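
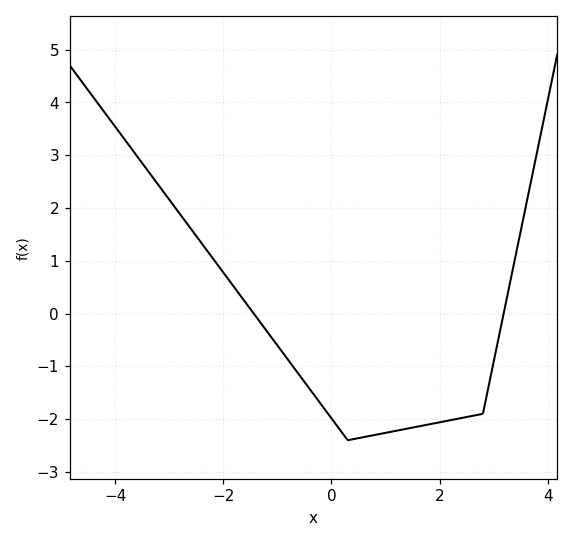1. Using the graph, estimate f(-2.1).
0.9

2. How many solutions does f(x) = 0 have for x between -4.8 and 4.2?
2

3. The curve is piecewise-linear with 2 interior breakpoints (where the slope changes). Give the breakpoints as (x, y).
(0.3, -2.4); (2.8, -1.9)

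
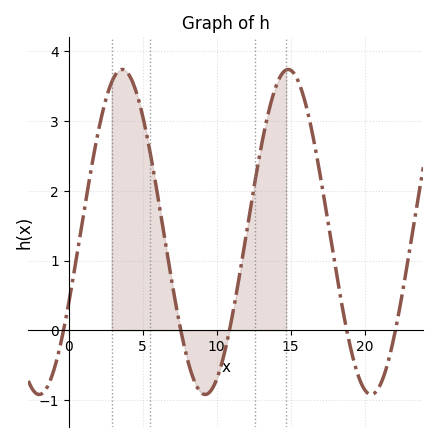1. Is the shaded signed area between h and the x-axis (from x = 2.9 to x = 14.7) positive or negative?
positive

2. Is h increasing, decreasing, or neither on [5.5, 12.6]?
neither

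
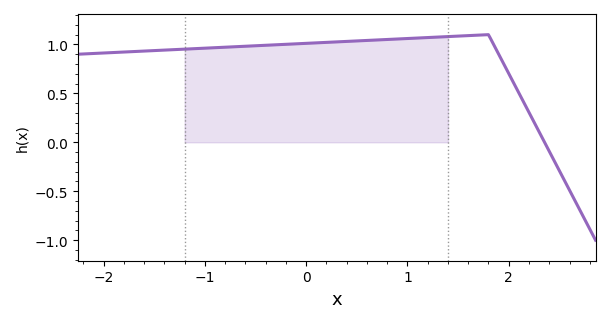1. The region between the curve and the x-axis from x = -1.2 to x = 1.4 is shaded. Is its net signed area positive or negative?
positive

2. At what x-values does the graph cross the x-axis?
2.35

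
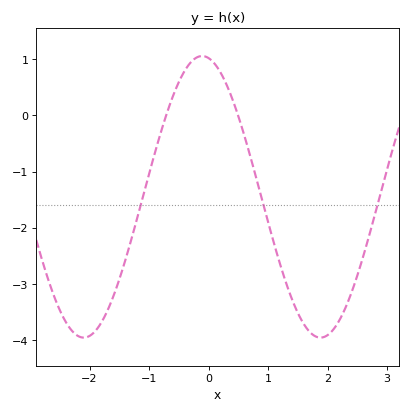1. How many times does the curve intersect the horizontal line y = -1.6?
3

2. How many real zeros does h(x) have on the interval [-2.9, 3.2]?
2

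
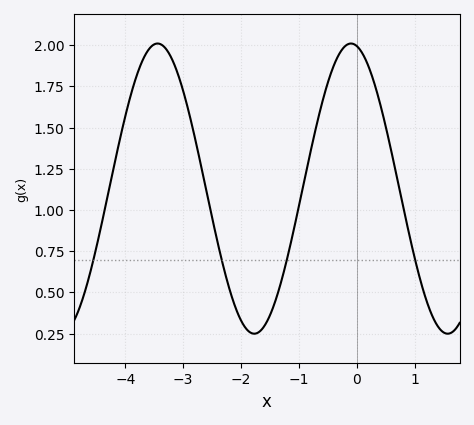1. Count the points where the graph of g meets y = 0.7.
4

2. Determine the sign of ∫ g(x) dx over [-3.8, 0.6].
positive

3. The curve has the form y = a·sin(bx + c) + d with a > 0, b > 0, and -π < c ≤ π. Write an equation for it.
y = 0.88sin(1.88x + 1.76) + 1.13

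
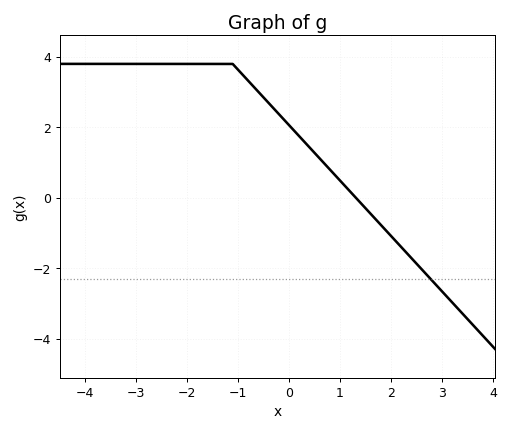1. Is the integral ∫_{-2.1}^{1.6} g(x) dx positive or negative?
positive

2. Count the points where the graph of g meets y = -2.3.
1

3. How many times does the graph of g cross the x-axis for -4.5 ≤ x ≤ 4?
1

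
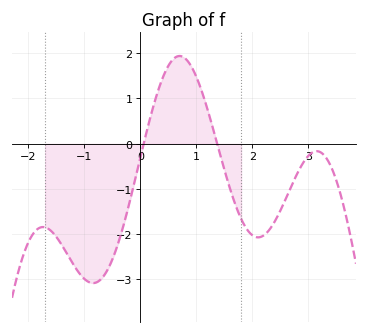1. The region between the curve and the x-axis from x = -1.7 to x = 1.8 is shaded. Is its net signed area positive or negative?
negative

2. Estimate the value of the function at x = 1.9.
-1.89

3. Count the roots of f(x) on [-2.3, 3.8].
2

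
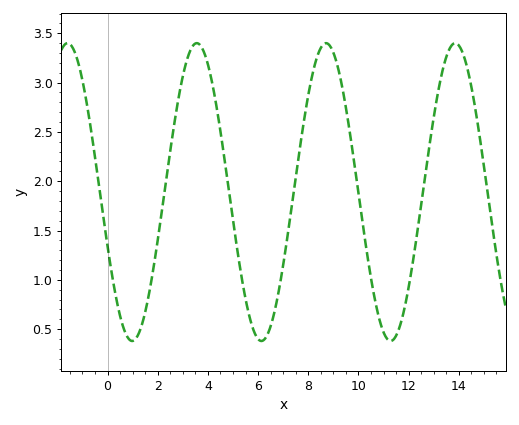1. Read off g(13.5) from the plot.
3.26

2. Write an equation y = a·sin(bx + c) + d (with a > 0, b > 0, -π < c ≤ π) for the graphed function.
y = 1.51sin(1.22x - 2.77) + 1.89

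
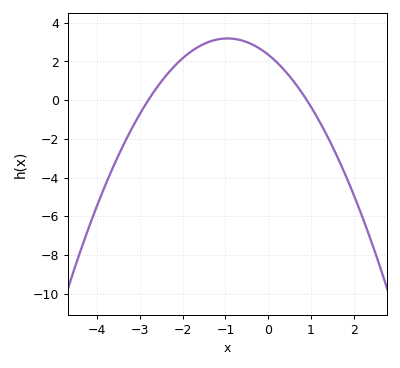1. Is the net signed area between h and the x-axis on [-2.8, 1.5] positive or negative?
positive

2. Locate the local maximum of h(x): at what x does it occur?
-0.95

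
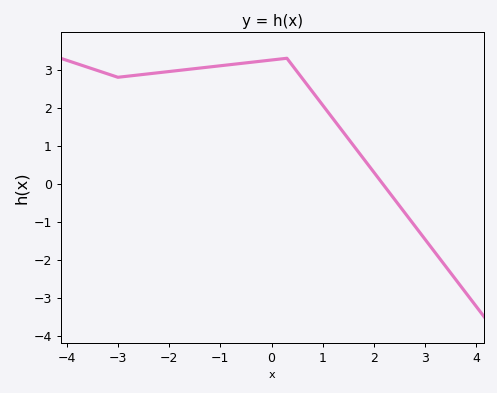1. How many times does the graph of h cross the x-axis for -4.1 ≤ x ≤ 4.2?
1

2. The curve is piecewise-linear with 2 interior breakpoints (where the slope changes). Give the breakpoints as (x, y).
(-3, 2.8); (0.3, 3.3)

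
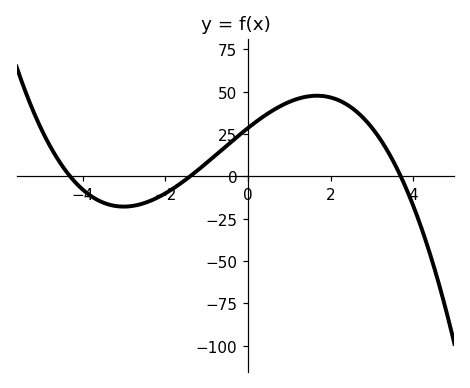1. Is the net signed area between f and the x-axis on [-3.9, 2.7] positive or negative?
positive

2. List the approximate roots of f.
-4.3, -1.4, 3.7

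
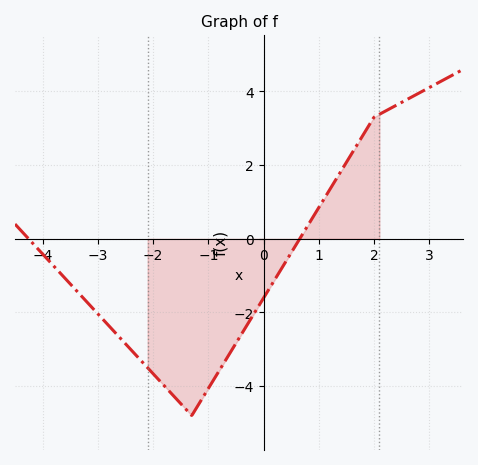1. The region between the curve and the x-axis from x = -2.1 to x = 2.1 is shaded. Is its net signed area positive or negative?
negative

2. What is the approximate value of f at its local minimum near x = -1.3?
-4.8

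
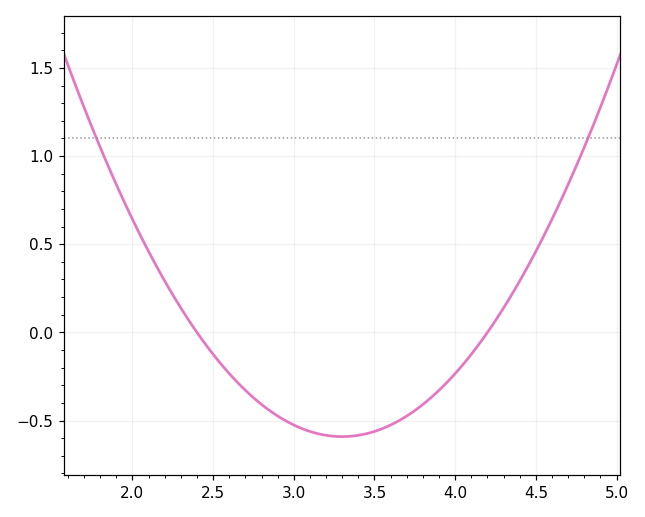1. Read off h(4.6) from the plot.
0.65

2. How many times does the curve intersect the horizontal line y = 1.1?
2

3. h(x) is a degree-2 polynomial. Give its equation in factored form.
y = 0.73(x - 2.4)(x - 4.2)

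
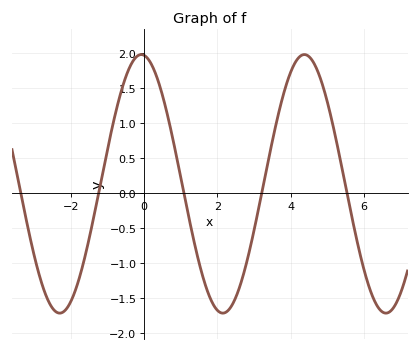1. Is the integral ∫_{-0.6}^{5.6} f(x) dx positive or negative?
positive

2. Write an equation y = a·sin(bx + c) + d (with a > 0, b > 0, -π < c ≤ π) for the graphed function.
y = 1.85sin(1.4x + 1.7) + 0.13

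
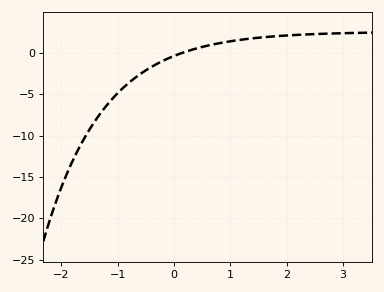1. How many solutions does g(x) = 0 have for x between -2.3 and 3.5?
1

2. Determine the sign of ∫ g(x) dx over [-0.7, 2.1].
positive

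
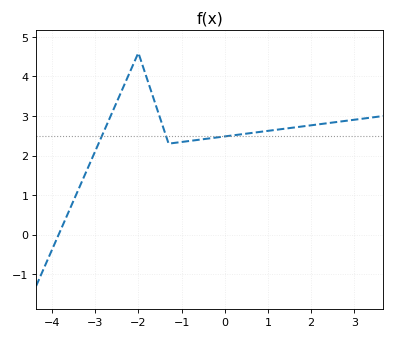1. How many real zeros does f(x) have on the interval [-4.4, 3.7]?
1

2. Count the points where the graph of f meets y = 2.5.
3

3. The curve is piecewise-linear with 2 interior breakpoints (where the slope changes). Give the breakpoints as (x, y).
(-2, 4.6); (-1.3, 2.3)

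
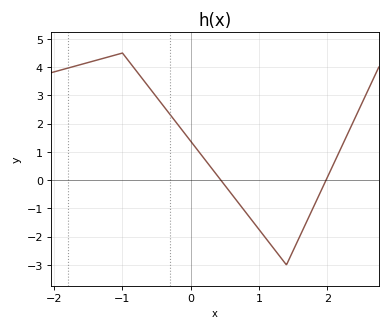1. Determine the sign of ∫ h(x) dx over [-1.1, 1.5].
positive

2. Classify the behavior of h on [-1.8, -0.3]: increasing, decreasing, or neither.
neither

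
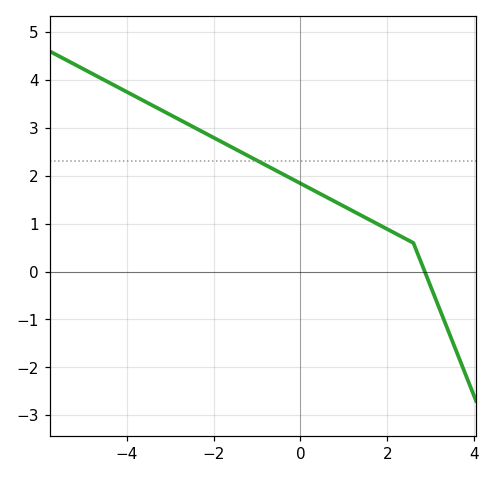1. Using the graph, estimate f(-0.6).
2.1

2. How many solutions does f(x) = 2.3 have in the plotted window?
1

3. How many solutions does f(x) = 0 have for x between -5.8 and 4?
1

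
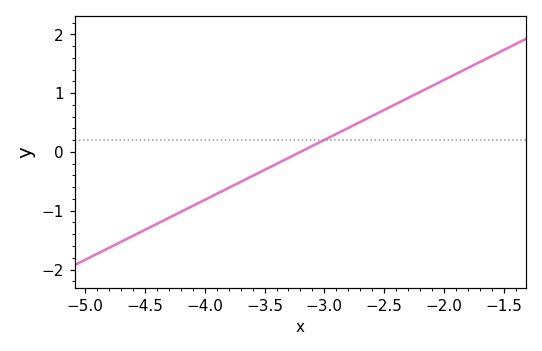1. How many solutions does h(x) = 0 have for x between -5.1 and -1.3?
1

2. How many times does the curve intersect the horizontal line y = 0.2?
1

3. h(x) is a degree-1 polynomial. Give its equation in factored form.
y = 1.02(x + 3.2)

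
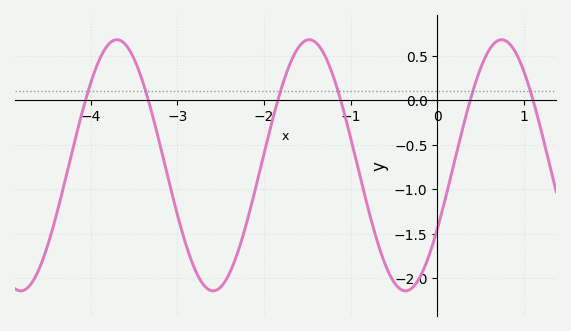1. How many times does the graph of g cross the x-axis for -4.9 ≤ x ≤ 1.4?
6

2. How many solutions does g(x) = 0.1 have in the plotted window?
6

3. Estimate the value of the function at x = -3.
-1.29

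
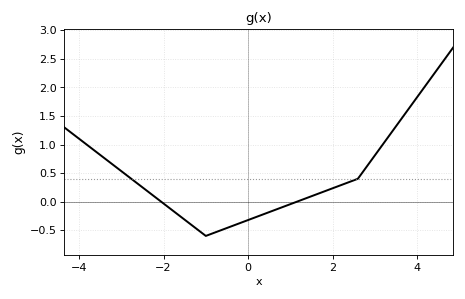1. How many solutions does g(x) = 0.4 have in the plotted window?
2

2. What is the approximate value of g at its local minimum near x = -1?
-0.6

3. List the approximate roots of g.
-2.06, 1.16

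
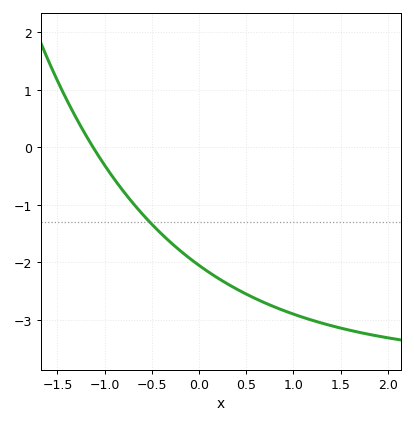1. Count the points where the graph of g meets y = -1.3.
1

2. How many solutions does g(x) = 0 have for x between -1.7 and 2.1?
1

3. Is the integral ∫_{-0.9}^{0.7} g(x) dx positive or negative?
negative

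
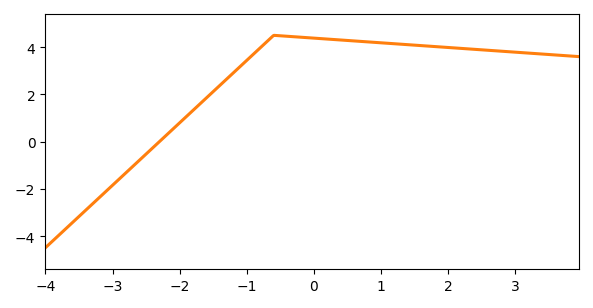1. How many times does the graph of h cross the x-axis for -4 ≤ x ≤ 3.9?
1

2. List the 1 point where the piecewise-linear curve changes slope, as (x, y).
(-0.6, 4.5)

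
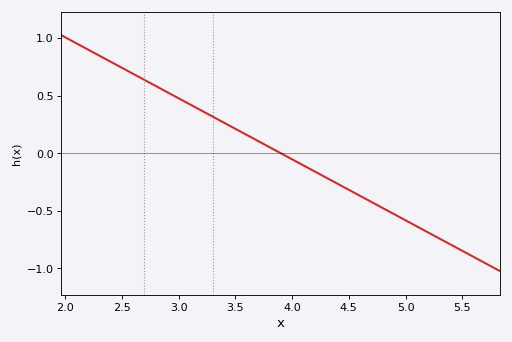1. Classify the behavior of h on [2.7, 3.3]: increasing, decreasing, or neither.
decreasing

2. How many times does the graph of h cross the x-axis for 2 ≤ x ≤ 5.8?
1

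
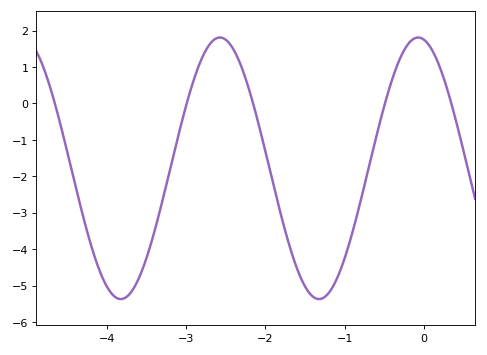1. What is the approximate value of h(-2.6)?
1.8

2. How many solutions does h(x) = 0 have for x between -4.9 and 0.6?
5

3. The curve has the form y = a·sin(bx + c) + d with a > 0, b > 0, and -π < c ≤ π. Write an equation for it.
y = 3.59sin(2.5x + 1.8) - 1.78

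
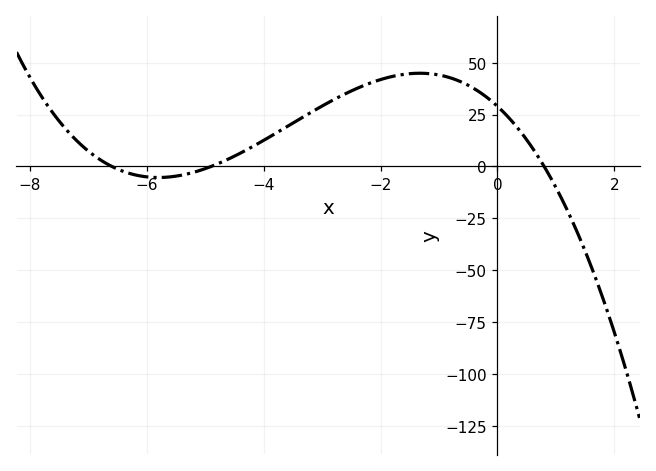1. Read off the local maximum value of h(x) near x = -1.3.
44.9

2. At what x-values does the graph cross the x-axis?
-6.6, -4.9, 0.8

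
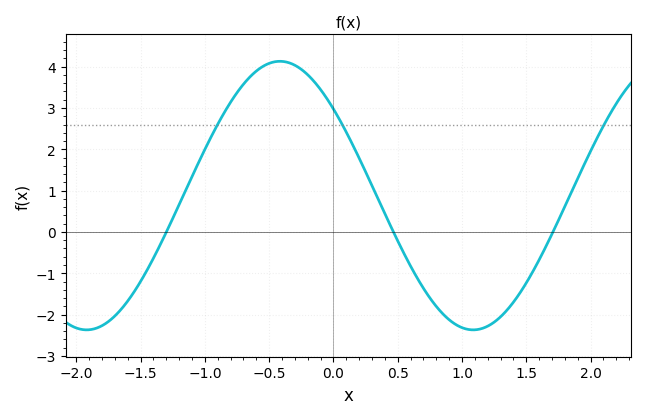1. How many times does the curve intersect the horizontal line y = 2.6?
3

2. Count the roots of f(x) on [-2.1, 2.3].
3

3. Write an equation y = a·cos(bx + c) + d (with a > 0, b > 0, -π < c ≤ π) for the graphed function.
y = 3.25cos(2.09x + 0.87) + 0.88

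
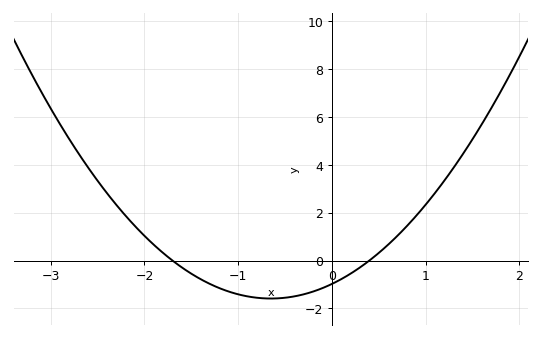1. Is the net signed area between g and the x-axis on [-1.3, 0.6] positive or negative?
negative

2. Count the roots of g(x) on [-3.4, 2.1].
2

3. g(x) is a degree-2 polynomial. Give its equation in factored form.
y = 1.44(x + 1.7)(x - 0.4)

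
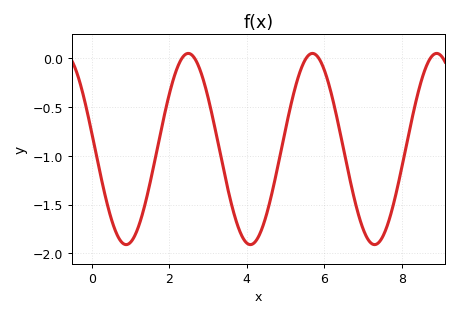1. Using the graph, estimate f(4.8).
-1.1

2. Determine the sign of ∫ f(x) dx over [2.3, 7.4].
negative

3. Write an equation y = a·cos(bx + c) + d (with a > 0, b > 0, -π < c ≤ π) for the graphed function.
y = 0.98cos(2x + 1.4) - 0.93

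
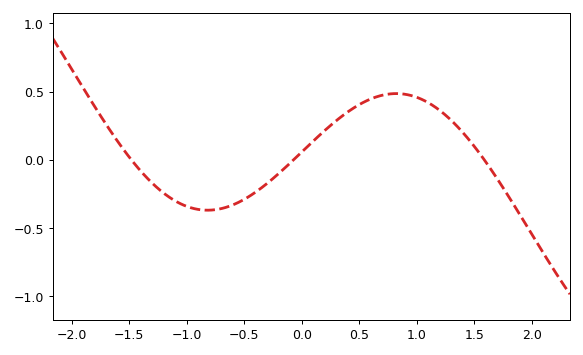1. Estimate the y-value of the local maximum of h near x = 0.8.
0.5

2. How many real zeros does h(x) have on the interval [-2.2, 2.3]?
3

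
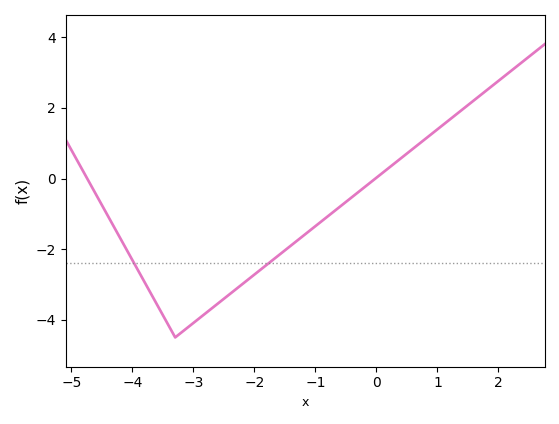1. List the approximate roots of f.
-4.8, 0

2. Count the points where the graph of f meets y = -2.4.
2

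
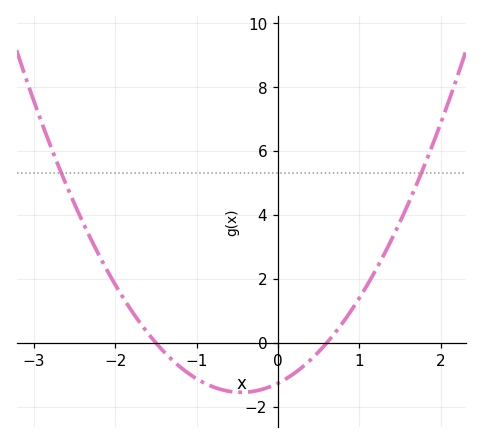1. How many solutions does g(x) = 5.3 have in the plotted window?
2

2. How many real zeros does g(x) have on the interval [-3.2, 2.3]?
2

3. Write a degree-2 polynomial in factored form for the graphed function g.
y = 1.4(x + 1.5)(x - 0.6)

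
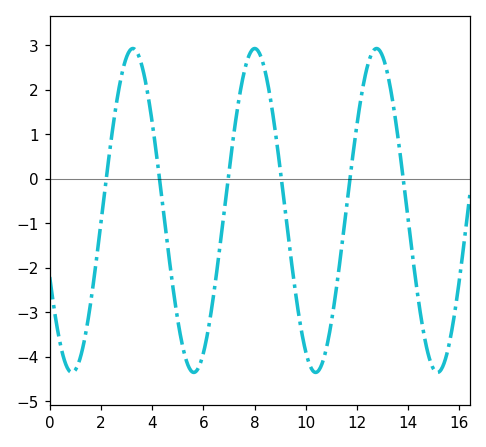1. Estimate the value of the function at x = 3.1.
2.86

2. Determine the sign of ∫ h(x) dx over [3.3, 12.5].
negative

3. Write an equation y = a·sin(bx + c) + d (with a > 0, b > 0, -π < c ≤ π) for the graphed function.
y = 3.64sin(1.32x - 2.71) - 0.71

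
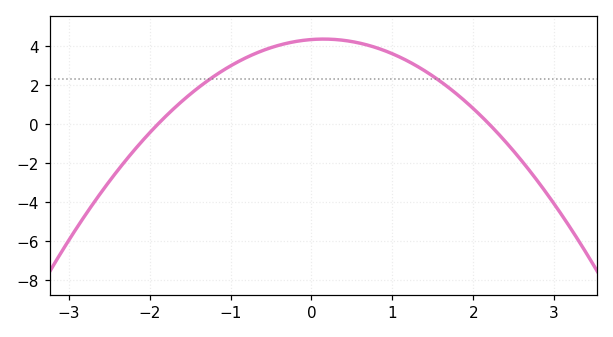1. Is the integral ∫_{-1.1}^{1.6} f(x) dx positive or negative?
positive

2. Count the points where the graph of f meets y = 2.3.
2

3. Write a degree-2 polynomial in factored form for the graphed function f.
y = -1.04(x + 1.9)(x - 2.2)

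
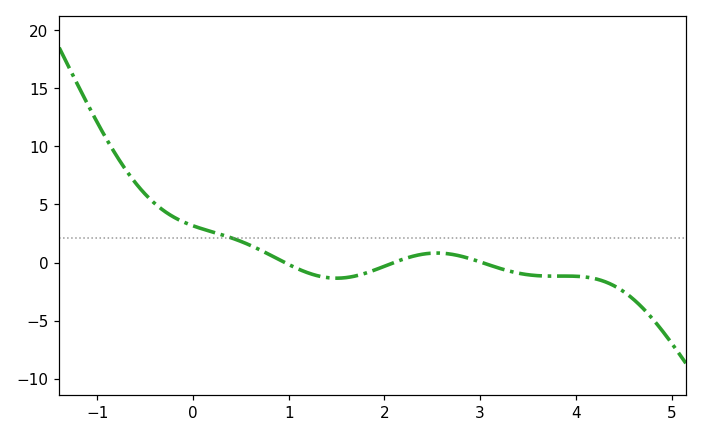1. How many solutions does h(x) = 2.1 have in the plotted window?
1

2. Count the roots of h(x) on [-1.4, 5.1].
3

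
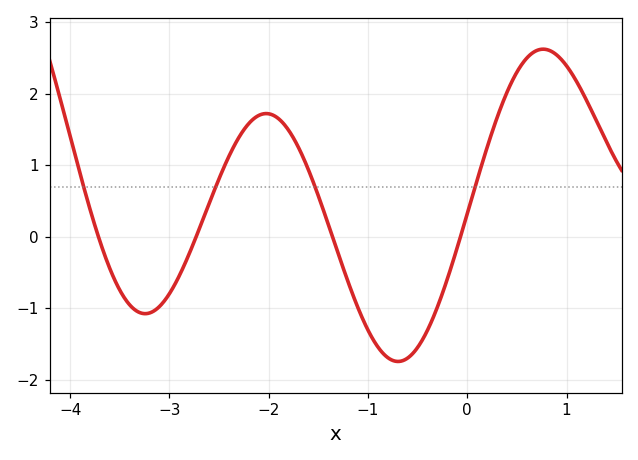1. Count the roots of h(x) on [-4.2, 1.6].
4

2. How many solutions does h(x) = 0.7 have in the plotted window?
4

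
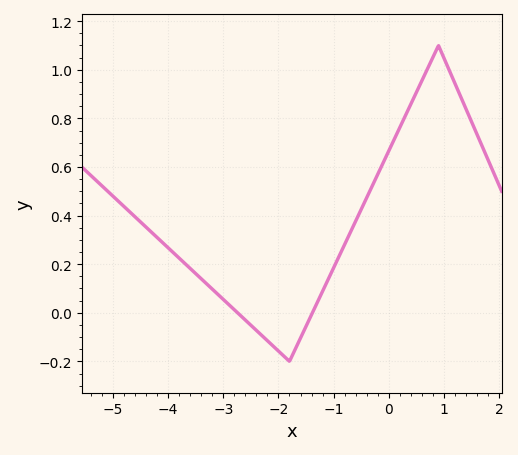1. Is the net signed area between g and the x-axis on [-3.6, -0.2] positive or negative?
positive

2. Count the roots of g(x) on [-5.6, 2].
2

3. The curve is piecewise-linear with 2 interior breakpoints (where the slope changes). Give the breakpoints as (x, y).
(-1.8, -0.2); (0.9, 1.1)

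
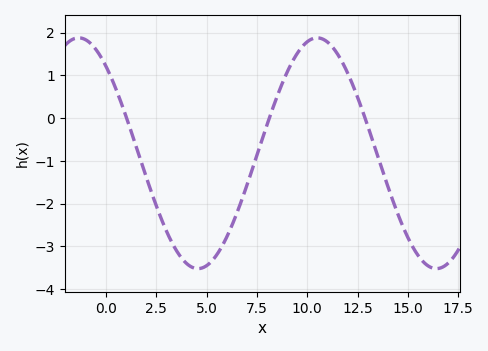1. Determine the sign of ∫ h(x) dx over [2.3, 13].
negative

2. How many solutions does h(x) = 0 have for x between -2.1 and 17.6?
3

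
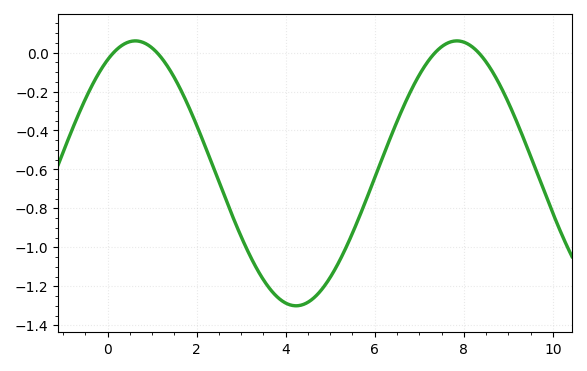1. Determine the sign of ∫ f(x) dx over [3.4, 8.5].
negative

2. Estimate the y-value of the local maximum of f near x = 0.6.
0.06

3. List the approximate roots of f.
0.2, 1.2, 7.4, 8.4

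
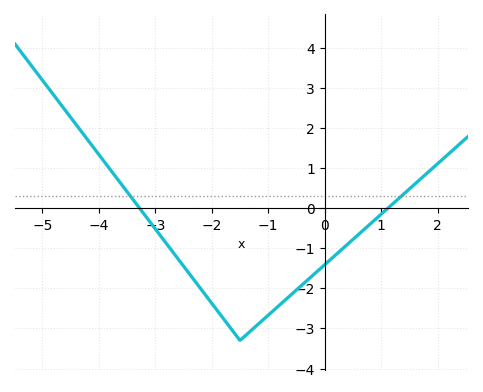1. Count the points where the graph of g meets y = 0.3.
2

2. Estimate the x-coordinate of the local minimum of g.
-1.5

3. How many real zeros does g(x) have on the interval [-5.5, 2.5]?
2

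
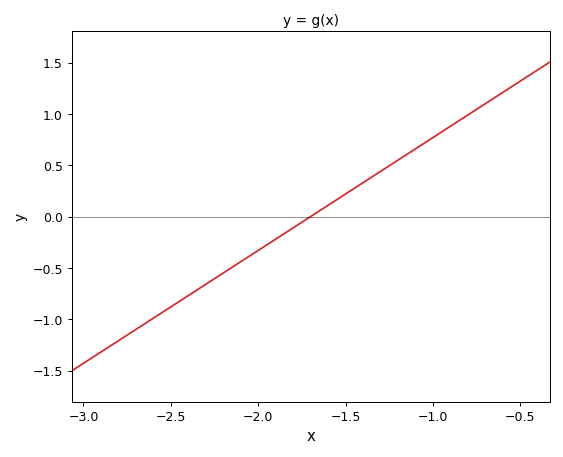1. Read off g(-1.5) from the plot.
0.2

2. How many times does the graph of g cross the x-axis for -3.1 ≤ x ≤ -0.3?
1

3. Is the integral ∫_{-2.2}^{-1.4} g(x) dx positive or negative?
negative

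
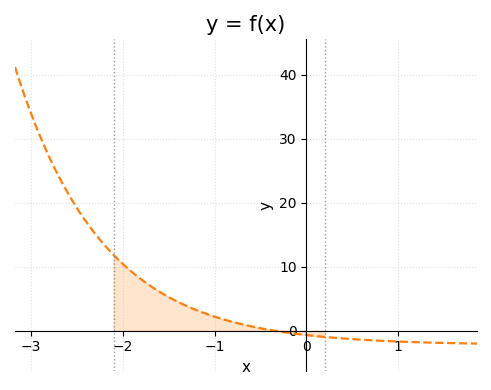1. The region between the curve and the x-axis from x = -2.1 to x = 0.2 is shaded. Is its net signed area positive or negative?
positive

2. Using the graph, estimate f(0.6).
-1.4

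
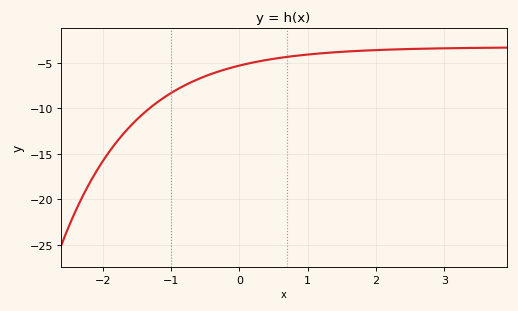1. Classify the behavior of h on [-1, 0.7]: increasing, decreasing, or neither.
increasing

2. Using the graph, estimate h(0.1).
-5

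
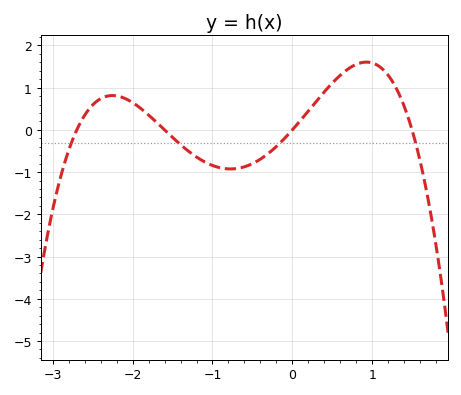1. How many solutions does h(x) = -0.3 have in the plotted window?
4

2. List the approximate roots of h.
-2.7, -1.6, 0, 1.5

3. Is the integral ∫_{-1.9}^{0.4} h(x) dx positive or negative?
negative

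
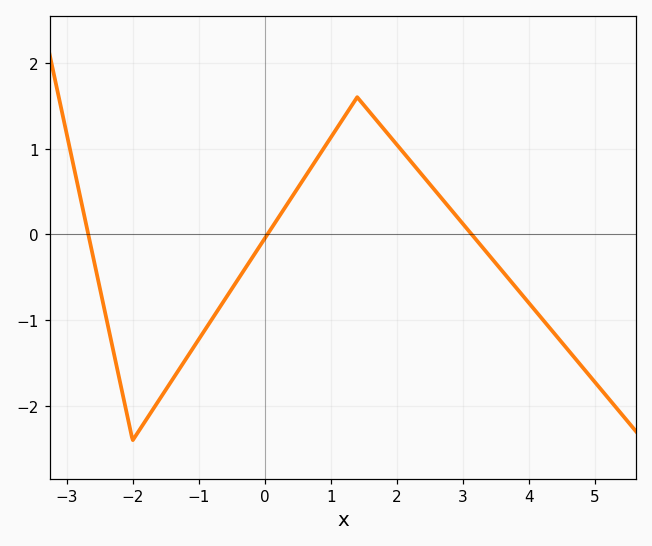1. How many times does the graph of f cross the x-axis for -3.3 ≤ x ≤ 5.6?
3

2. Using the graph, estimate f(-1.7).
-2.05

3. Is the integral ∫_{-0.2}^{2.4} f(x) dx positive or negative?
positive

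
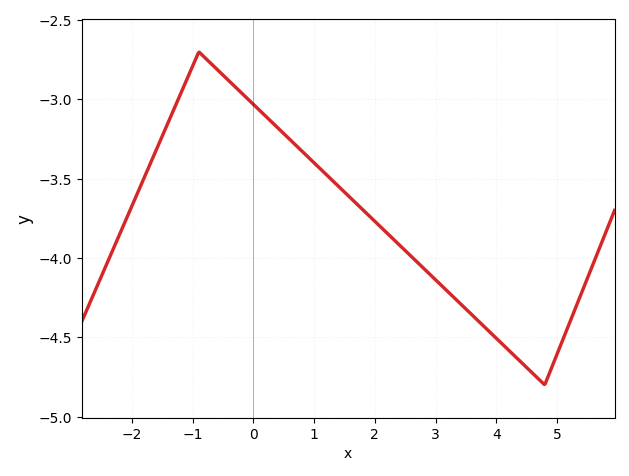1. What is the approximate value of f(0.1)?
-3.05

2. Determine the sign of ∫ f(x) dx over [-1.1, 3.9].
negative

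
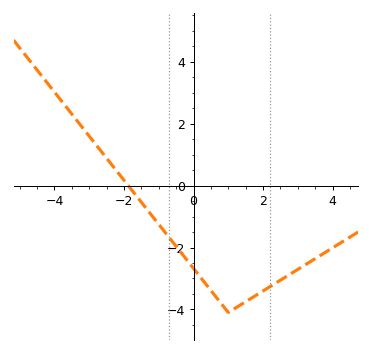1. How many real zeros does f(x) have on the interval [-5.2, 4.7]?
1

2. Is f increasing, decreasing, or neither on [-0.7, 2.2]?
neither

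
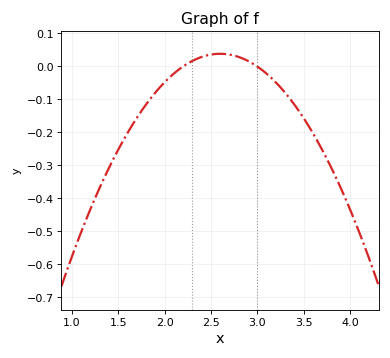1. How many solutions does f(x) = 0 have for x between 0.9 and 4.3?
2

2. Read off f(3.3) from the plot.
-0.079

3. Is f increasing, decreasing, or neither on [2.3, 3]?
neither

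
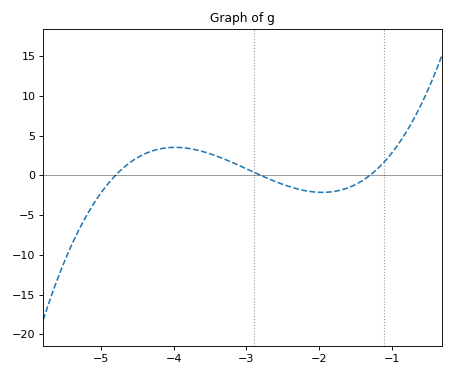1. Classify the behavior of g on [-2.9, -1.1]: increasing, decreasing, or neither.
neither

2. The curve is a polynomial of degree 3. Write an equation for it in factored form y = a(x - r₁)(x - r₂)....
y = 1.36(x + 4.8)(x + 2.8)(x + 1.3)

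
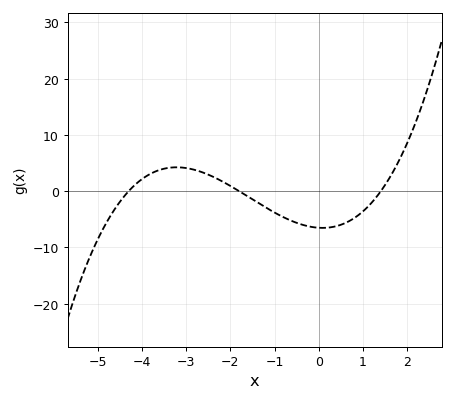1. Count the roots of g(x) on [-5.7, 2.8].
3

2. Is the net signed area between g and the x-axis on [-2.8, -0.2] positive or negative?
negative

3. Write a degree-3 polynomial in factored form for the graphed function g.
y = 0.6(x + 4.3)(x + 1.8)(x - 1.4)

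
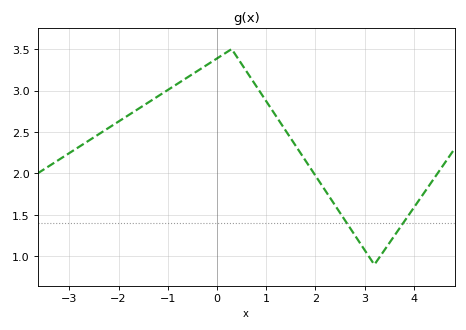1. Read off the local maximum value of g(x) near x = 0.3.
3.5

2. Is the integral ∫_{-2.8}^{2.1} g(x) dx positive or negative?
positive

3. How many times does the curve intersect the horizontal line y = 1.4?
2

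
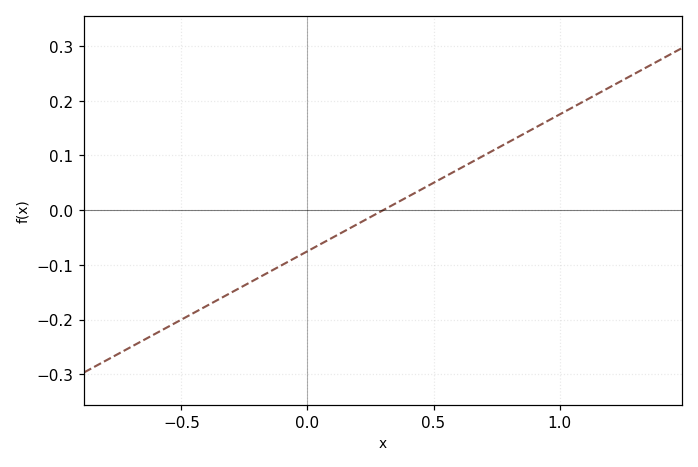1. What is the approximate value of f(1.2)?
0.22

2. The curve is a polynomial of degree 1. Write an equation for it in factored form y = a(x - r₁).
y = 0.25(x - 0.3)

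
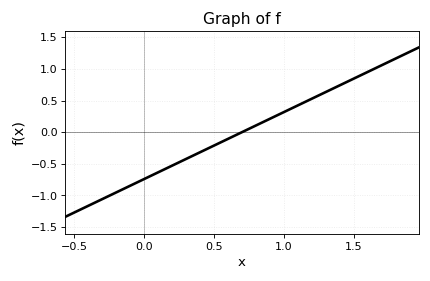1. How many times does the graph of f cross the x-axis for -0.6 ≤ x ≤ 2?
1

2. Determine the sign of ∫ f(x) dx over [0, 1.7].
positive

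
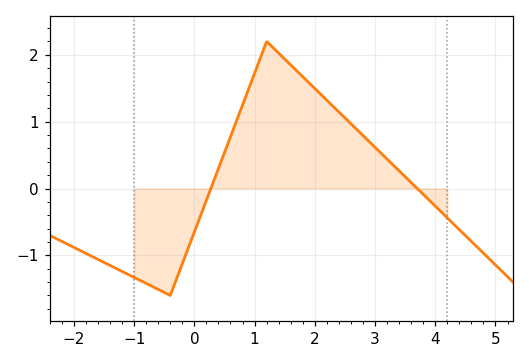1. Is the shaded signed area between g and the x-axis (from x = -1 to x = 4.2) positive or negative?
positive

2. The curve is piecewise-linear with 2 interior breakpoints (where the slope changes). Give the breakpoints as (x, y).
(-0.4, -1.6); (1.2, 2.2)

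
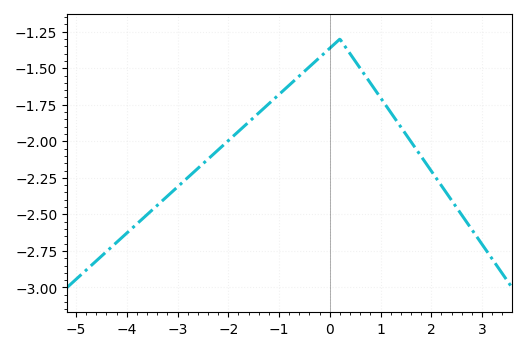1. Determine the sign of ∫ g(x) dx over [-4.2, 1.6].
negative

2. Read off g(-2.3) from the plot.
-2.09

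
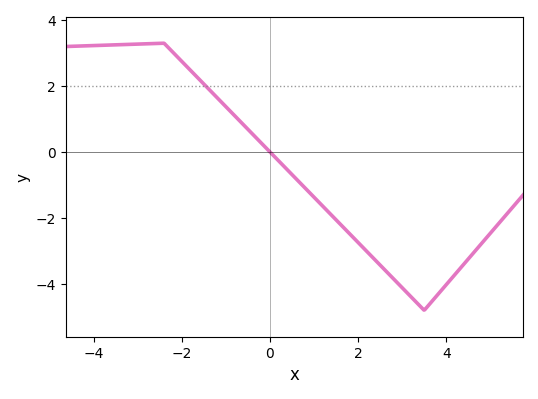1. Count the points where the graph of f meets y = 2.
1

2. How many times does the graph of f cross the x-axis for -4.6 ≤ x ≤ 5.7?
1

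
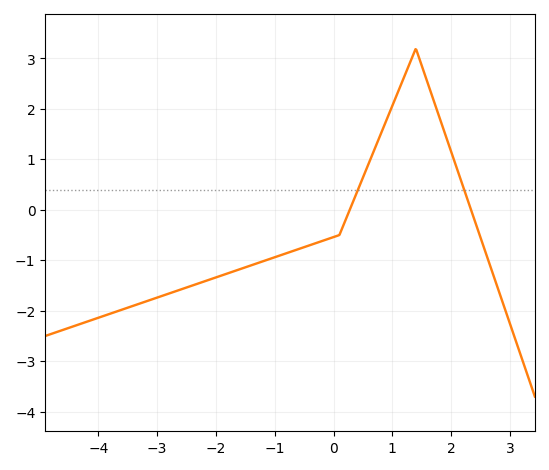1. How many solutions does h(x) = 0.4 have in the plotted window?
2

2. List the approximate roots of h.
0.276, 2.34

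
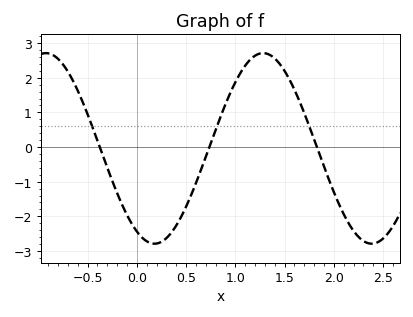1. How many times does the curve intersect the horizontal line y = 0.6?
3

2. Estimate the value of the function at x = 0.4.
-2.3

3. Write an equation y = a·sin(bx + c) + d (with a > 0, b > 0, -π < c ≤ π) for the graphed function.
y = 2.75sin(2.9x - 2.1) - 0.04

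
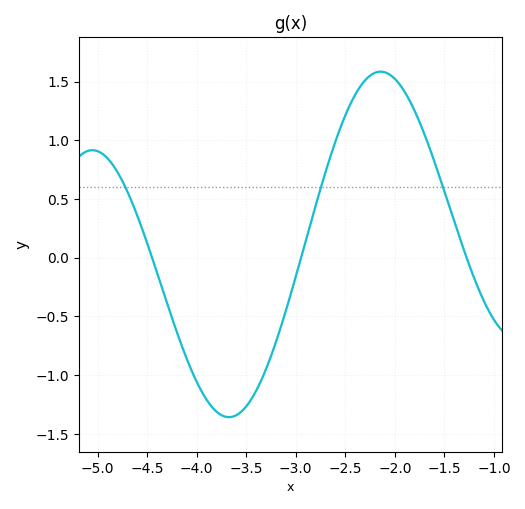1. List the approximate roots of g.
-4.4, -2.9, -1.3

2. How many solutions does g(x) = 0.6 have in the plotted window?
3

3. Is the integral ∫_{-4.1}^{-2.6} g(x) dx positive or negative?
negative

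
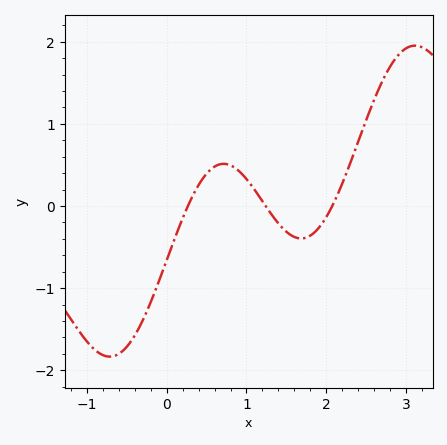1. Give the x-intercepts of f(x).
0.3, 1.2, 2.1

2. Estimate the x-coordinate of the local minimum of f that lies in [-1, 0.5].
-0.7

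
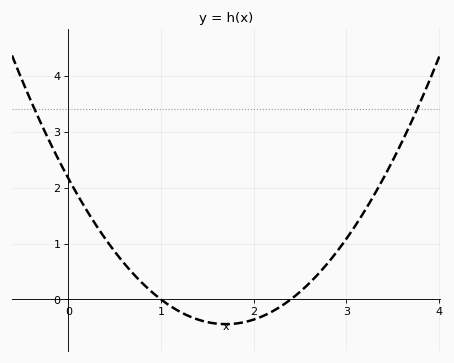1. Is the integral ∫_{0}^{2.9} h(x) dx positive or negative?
positive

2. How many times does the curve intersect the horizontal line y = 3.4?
2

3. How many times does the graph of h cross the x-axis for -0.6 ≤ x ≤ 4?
2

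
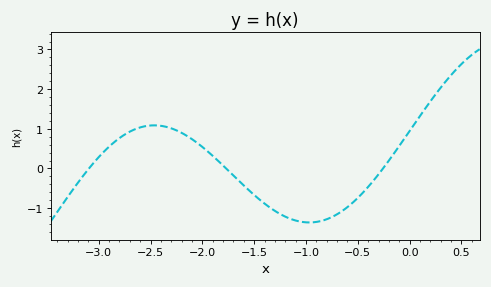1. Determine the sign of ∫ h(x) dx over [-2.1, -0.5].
negative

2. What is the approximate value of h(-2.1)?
0.738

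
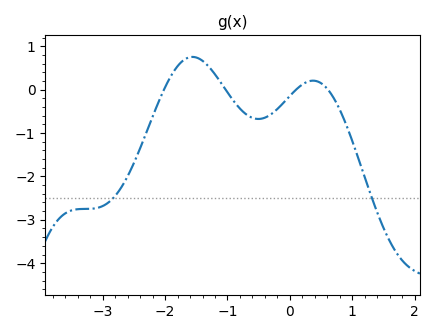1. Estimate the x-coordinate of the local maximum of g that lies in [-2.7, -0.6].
-1.6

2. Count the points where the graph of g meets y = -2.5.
2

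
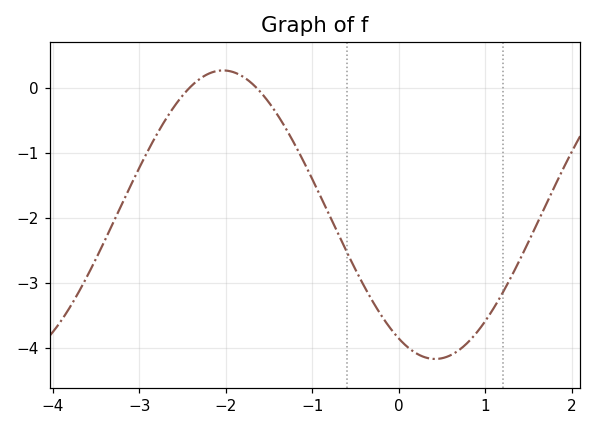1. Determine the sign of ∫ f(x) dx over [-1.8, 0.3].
negative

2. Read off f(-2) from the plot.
0.3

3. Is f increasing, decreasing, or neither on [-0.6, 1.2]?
neither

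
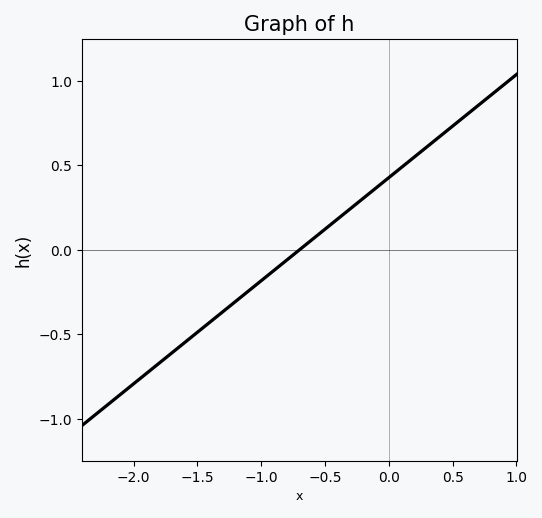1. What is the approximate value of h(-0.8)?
-0.061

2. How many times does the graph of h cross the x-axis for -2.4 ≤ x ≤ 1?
1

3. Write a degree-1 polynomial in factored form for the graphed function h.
y = 0.61(x + 0.7)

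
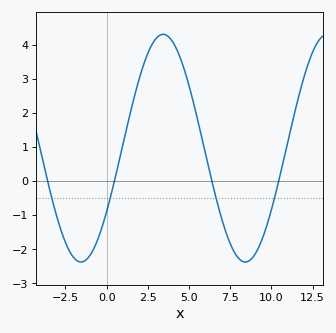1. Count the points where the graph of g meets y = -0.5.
4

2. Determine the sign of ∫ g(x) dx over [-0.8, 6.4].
positive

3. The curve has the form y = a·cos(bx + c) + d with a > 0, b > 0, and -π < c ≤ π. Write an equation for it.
y = 3.34cos(0.63x - 2.16) + 0.96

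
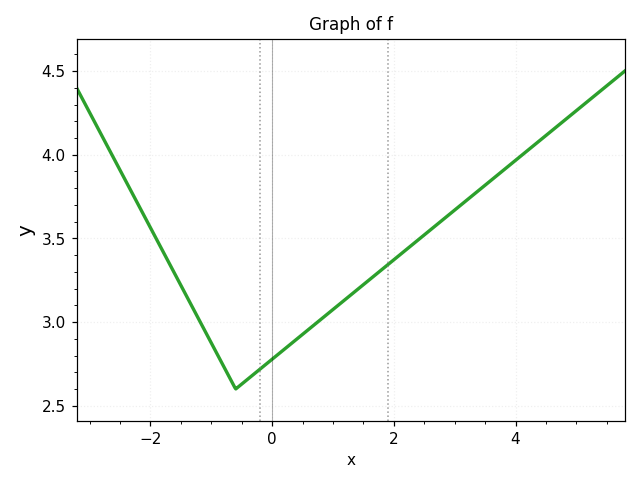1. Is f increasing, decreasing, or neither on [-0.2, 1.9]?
increasing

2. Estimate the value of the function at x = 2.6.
3.55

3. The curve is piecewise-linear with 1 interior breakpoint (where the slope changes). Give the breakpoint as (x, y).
(-0.6, 2.6)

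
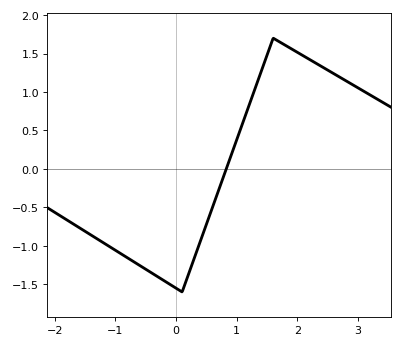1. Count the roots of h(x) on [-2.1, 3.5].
1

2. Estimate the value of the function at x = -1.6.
-0.762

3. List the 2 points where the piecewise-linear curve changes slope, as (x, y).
(0.1, -1.6); (1.6, 1.7)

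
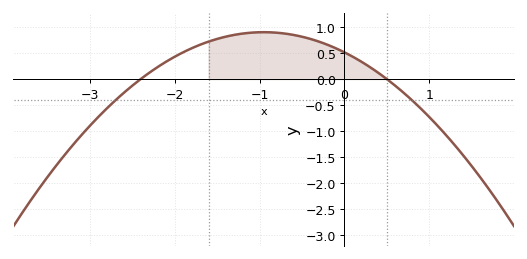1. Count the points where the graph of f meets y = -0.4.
2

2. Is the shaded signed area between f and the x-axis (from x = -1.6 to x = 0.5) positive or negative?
positive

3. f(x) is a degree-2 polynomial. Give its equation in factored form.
y = -0.43(x + 2.4)(x - 0.5)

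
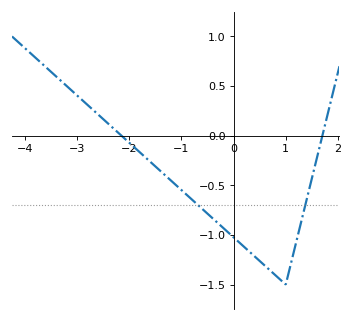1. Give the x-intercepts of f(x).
-2.1, 1.7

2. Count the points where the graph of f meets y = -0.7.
2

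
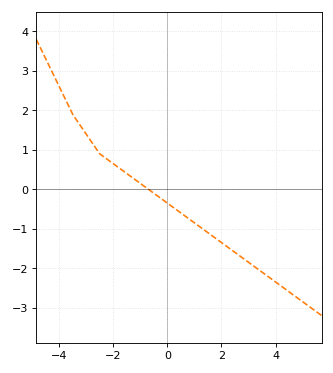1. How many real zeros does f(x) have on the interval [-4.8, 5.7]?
1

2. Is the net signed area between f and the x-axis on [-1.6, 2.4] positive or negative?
negative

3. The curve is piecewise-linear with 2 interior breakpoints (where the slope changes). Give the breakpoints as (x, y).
(-3.5, 1.9); (-2.5, 0.9)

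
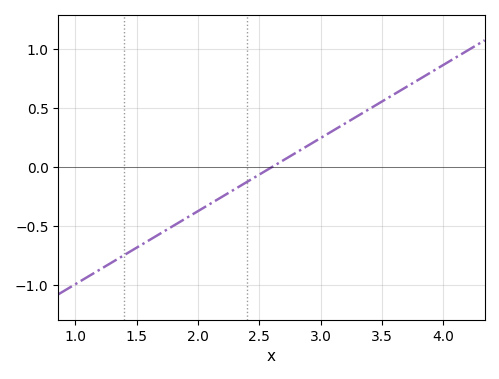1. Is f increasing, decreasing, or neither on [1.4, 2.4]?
increasing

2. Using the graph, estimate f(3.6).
0.6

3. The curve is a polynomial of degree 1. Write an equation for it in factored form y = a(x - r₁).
y = 0.62(x - 2.6)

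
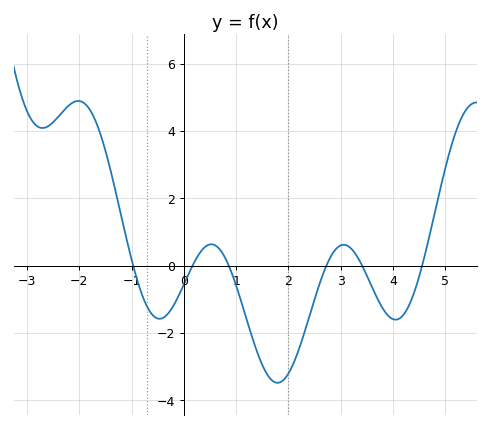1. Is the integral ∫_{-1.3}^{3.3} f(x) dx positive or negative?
negative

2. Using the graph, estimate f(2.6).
-0.527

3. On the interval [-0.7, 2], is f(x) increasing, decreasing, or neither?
neither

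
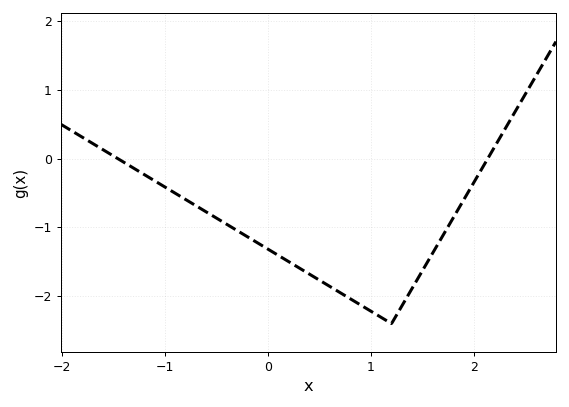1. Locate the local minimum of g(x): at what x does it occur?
1.2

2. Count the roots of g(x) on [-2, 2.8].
2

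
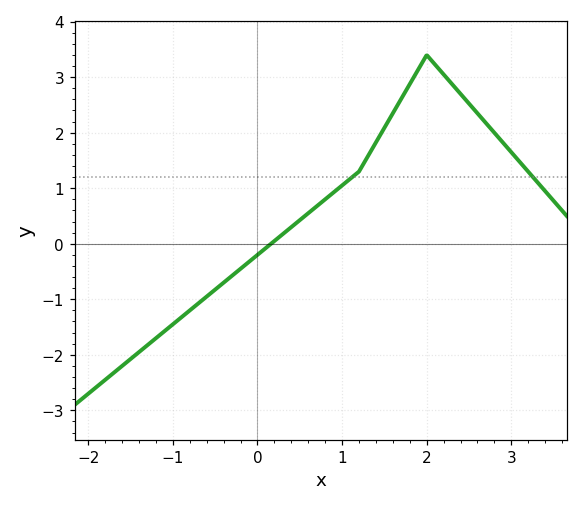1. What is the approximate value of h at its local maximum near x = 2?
3.4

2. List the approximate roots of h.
0.16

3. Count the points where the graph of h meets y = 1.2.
2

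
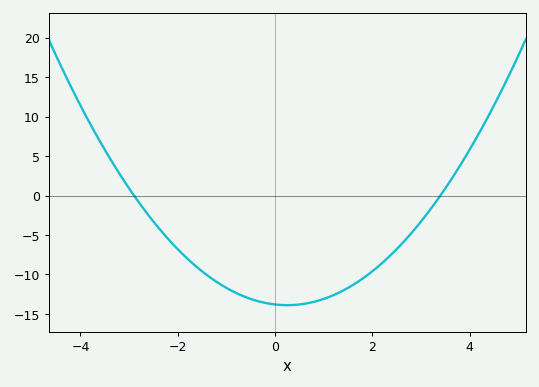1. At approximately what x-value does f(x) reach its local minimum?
0.2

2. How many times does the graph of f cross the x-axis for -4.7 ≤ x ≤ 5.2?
2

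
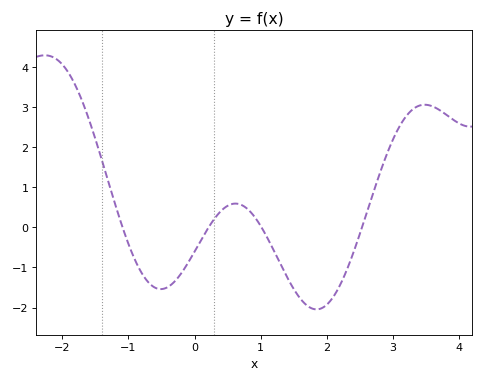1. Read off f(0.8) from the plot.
0.5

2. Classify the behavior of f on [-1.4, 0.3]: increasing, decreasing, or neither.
neither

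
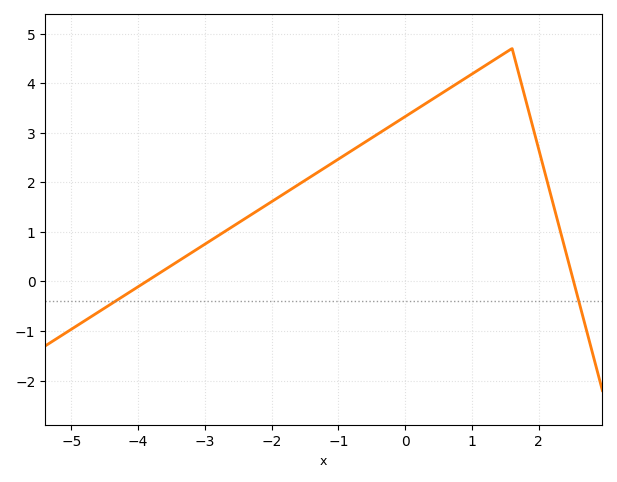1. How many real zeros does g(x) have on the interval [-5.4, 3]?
2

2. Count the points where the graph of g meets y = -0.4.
2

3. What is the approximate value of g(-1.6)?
2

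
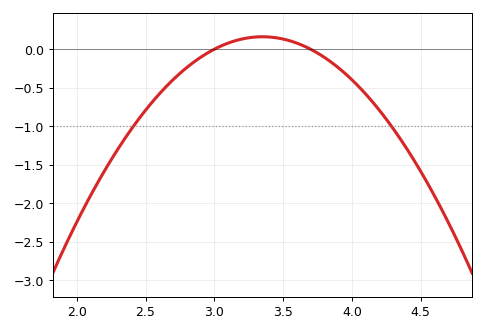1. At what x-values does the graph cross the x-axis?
3, 3.7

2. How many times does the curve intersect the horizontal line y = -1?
2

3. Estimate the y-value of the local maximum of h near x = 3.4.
0.15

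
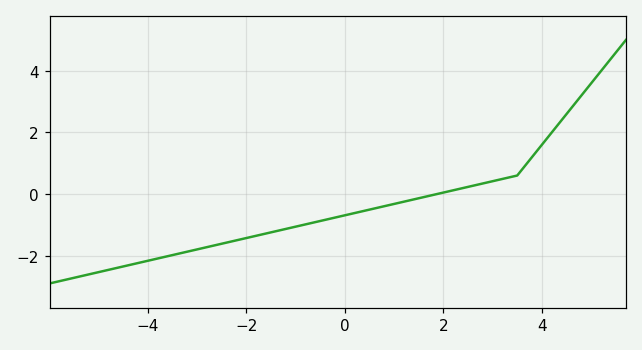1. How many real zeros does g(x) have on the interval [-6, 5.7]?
1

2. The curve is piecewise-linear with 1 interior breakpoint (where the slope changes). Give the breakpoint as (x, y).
(3.5, 0.6)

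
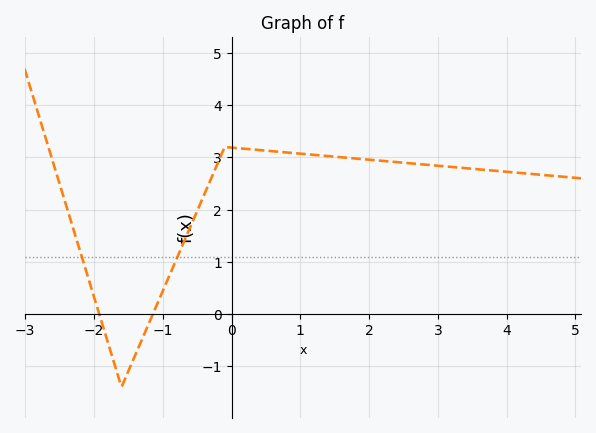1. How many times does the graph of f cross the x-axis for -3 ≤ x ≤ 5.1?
2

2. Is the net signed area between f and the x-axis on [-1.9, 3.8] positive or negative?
positive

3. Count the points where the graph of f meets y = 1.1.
2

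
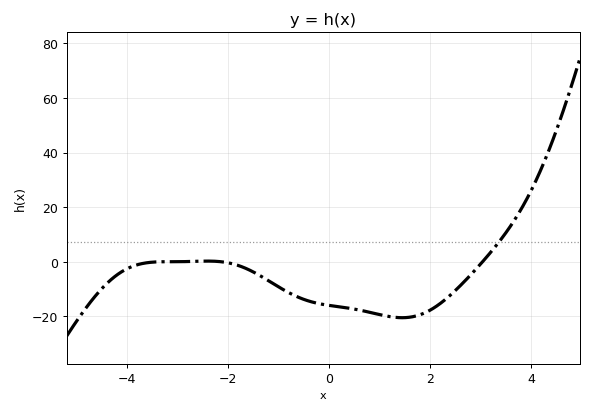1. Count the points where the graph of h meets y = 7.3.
1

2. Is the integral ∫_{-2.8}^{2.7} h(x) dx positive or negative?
negative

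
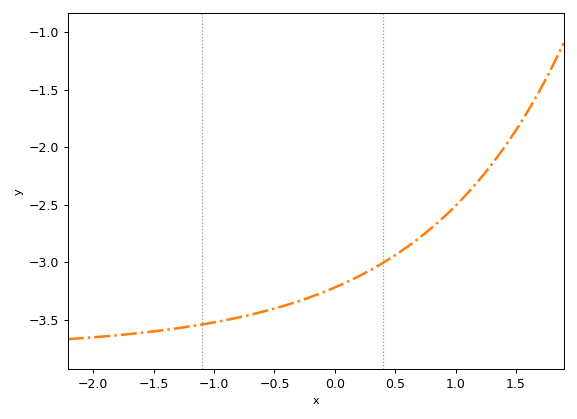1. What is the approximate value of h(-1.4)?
-3.59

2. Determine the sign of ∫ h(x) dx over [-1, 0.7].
negative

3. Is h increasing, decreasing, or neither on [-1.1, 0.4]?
increasing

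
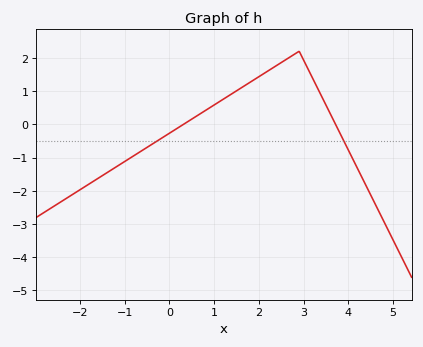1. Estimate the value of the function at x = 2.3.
1.69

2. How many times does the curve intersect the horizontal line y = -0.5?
2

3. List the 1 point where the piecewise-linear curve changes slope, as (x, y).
(2.9, 2.2)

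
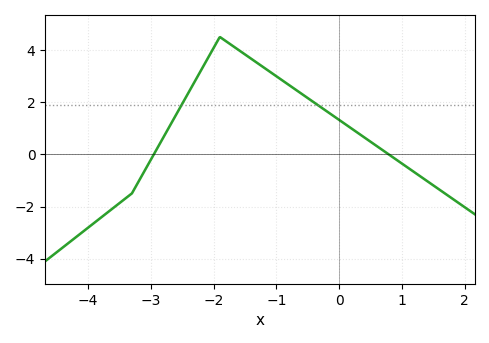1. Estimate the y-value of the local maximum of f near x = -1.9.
4.5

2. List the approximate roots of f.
-2.95, 0.788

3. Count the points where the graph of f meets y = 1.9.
2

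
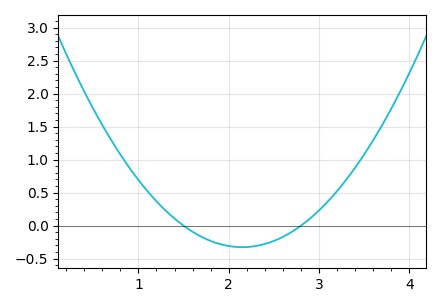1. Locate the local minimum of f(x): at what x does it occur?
2.15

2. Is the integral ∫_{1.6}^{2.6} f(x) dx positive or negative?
negative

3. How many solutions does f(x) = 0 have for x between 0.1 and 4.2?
2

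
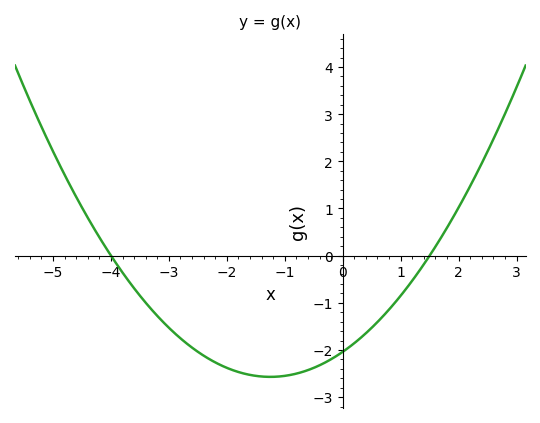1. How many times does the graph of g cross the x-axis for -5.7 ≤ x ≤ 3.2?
2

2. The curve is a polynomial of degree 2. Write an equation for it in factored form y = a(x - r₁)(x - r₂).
y = 0.34(x + 4)(x - 1.5)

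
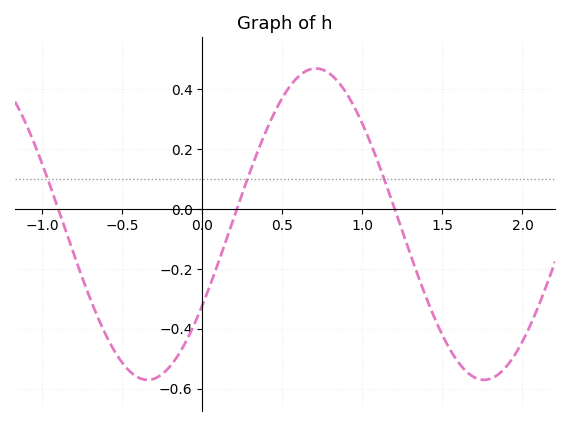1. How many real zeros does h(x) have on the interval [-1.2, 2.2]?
3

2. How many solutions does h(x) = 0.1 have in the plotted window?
3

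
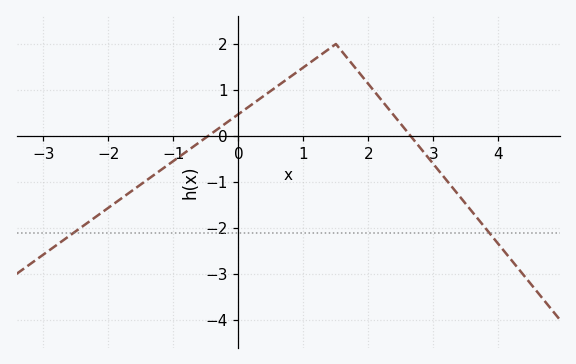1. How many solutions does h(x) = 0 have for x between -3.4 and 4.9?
2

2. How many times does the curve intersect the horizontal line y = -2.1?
2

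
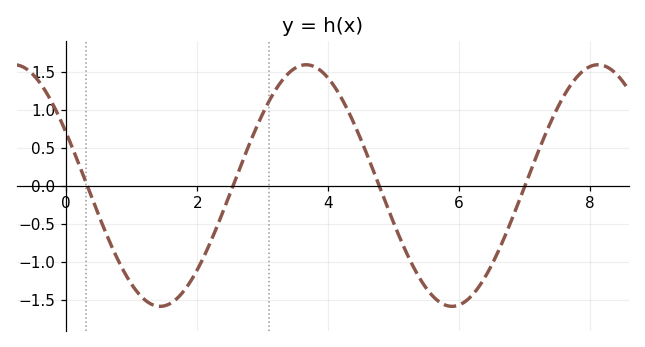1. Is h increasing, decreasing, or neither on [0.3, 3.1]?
neither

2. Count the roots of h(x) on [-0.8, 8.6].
4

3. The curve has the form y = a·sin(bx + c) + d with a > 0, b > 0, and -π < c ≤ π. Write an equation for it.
y = 1.59sin(1.4x + 2.7) + 0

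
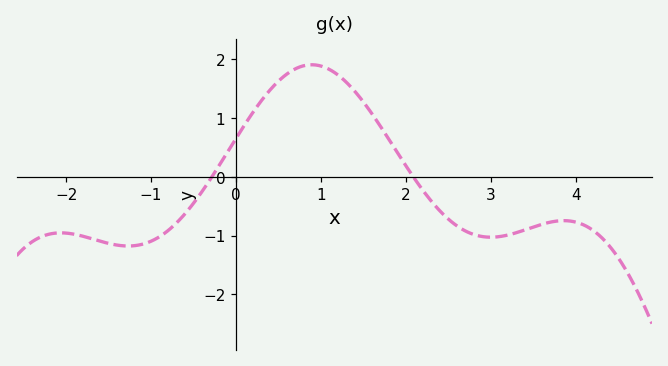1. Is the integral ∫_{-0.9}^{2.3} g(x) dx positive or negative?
positive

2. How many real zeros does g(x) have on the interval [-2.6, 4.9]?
2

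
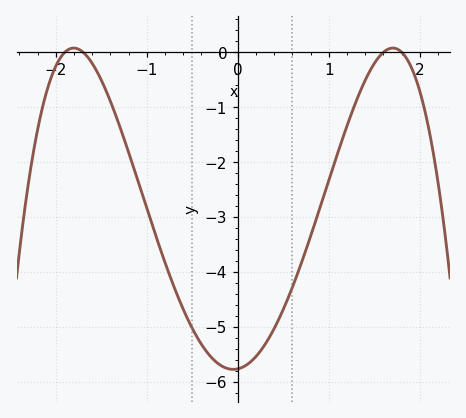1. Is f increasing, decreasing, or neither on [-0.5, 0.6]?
neither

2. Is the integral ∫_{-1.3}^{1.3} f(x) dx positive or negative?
negative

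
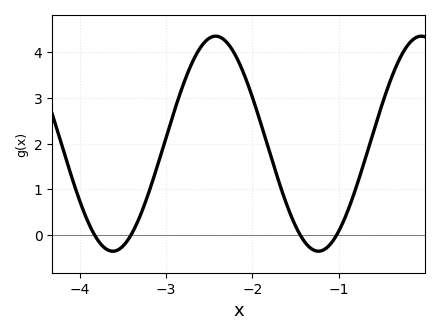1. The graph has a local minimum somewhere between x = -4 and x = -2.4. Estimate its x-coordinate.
-3.61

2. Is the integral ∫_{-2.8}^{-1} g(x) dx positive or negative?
positive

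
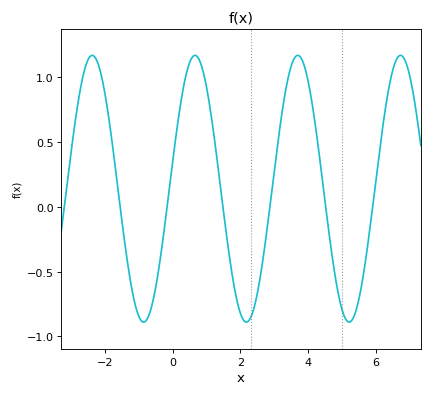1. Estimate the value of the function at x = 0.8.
1.15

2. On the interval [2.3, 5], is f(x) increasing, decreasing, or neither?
neither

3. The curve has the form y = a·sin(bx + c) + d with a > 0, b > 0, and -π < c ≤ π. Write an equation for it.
y = 1.03sin(2.1x + 0.21) + 0.14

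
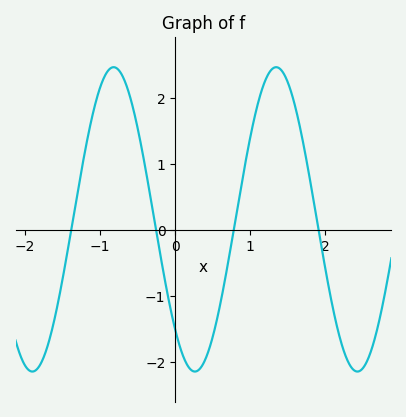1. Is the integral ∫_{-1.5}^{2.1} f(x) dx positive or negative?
positive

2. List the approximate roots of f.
-1.4, -0.3, 0.8, 1.9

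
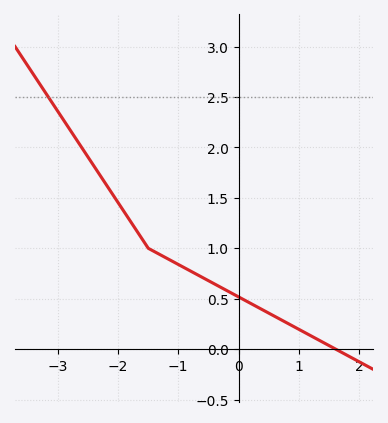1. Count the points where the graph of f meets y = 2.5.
1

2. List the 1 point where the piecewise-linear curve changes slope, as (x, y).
(-1.5, 1)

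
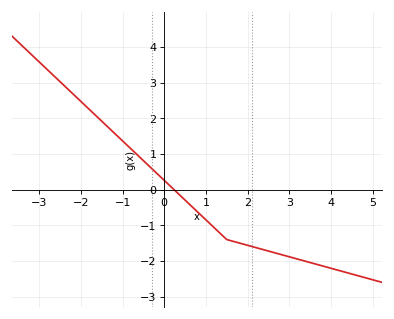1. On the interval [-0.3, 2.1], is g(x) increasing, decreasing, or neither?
decreasing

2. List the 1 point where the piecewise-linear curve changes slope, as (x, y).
(1.5, -1.4)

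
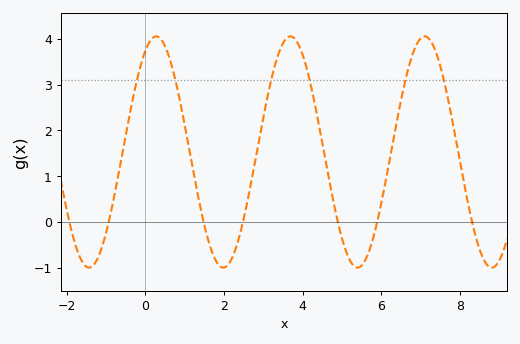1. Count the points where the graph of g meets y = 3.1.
6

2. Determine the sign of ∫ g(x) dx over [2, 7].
positive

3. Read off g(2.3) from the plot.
-0.6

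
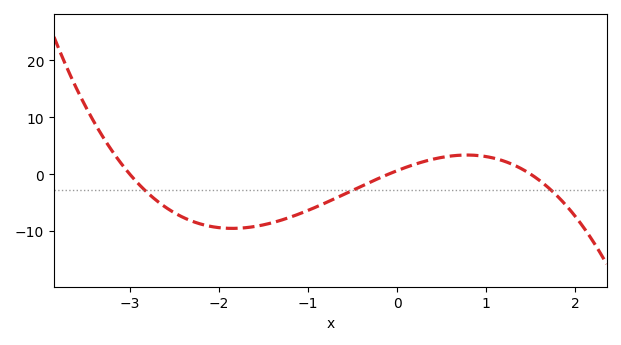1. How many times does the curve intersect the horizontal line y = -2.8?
3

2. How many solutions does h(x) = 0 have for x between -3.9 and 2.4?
3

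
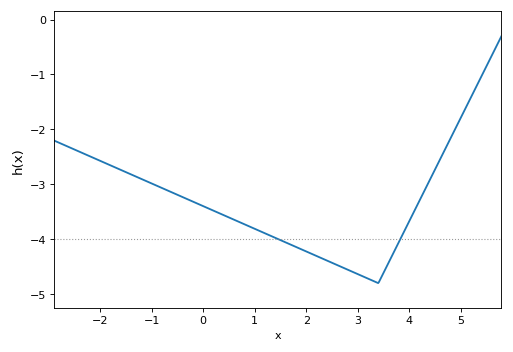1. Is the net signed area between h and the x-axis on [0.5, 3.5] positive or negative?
negative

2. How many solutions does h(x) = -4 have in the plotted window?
2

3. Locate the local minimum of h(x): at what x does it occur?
3.4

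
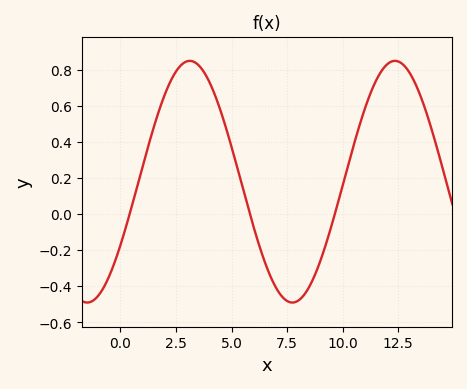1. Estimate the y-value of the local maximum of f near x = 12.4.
0.85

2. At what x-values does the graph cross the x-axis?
0.41, 5.83, 9.65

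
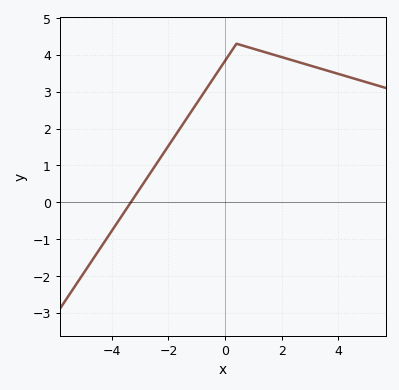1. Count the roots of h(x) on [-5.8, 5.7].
1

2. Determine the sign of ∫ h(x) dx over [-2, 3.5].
positive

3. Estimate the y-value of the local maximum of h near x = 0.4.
4.3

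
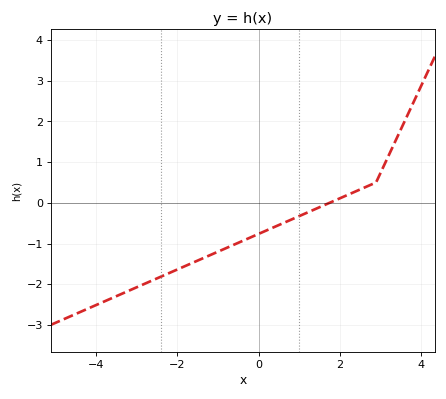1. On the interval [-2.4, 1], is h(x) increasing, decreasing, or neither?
increasing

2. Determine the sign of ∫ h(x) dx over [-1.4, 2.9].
negative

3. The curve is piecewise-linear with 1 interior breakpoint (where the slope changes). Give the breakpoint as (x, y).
(2.9, 0.5)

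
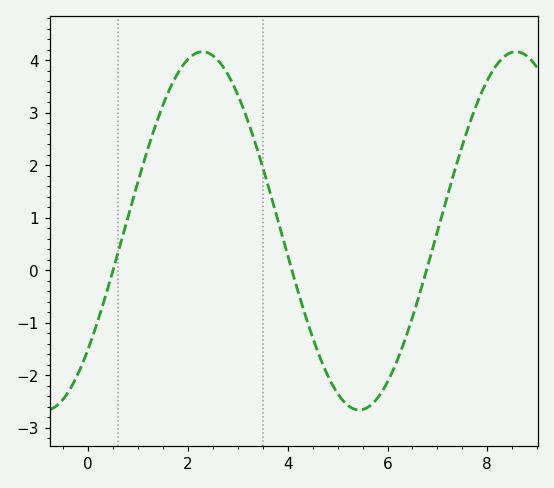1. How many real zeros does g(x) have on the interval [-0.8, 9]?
3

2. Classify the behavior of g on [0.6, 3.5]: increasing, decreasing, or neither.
neither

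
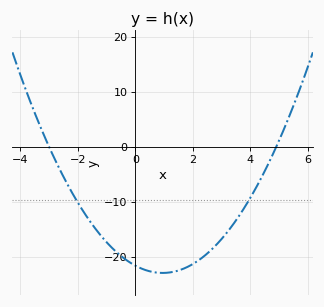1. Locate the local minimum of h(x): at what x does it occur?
0.95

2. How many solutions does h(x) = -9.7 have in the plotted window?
2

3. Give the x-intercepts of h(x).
-3, 4.9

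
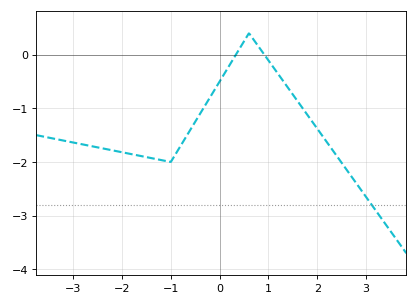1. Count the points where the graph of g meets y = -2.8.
1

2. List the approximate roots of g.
0.333, 0.914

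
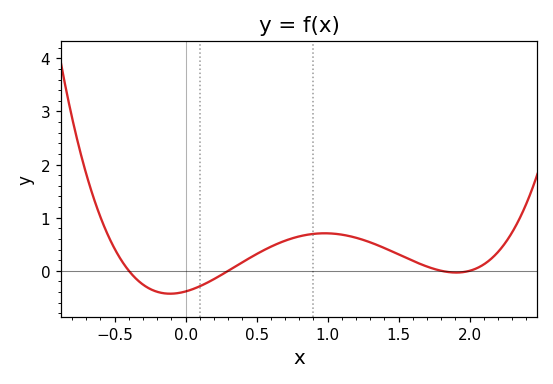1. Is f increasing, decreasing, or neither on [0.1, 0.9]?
increasing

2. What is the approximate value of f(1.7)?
0.1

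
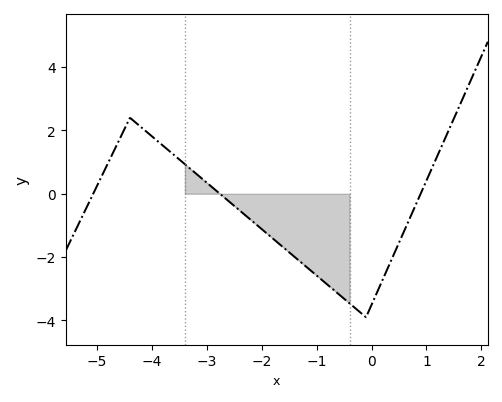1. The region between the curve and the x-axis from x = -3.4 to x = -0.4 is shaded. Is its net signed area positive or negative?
negative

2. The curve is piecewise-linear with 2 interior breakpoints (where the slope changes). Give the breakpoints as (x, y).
(-4.4, 2.4); (-0.1, -3.9)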